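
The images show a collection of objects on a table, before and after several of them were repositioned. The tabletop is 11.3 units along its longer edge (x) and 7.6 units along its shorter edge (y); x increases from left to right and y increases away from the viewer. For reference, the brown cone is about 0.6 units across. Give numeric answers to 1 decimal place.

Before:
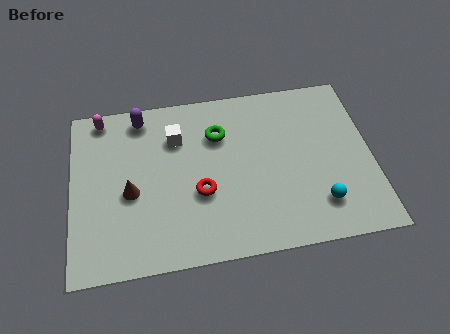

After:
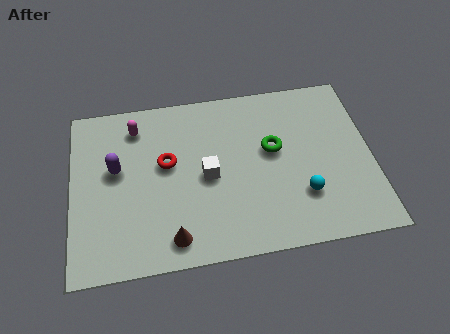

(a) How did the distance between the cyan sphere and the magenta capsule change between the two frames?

-2.2

They were about 9.5 units apart before and 7.3 after — 2.2 units closer together.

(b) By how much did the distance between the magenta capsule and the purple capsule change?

+0.5

The distance was about 1.5 in the first image and 2.0 in the second, so they moved 0.5 units further apart.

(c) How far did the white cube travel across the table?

2.2

From (4.0, 5.5) to (5.1, 3.6), the white cube covered √(1.1² + 1.9²) ≈ 2.2 units.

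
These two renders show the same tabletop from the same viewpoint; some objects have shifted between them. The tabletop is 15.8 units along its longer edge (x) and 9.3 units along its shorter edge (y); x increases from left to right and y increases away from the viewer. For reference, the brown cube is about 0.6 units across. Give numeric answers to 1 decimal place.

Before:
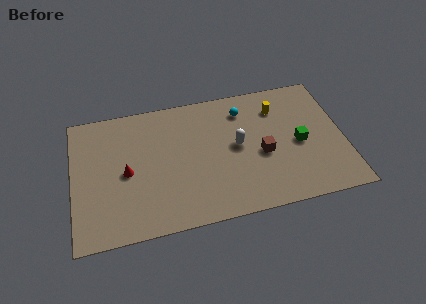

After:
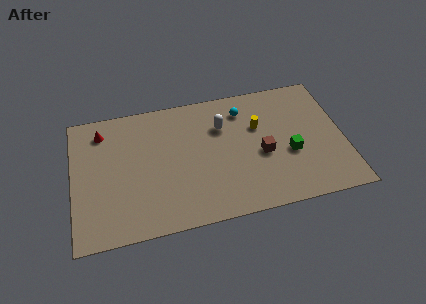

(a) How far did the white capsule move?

1.8

From (9.6, 4.9) to (8.8, 6.5), the white capsule covered √(0.8² + 1.6²) ≈ 1.8 units.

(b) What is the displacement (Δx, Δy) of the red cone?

(-1.3, 3.2)

From the two frames, the red cone sits at roughly (3.1, 4.4) before and (1.8, 7.6) after.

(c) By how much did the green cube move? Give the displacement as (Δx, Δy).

(-0.6, -0.6)

The green cube started near (13.2, 4.3) and ended near (12.6, 3.7).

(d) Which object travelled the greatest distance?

the red cone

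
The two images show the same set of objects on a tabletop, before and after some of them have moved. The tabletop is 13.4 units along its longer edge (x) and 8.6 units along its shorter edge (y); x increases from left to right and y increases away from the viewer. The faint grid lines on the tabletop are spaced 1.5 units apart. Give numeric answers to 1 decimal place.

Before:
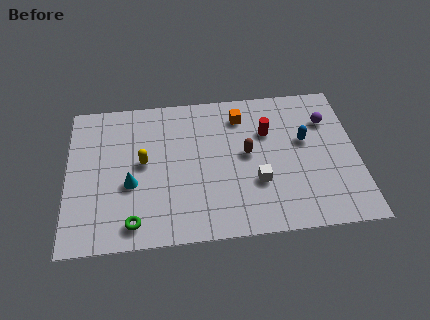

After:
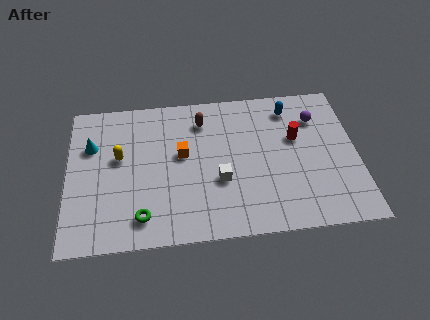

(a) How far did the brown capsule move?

3.0

From (8.3, 4.6) to (6.3, 6.8), the brown capsule covered √(2.0² + 2.2²) ≈ 3.0 units.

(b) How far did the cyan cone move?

3.0

The cyan cone was near (2.9, 3.4) before and (1.1, 5.8) after, so it travelled √(1.8² + 2.4²) ≈ 3.0 units.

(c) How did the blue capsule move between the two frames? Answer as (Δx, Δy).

(-0.6, 2.0)

The blue capsule was at about (11.0, 5.1) and moved to about (10.4, 7.1).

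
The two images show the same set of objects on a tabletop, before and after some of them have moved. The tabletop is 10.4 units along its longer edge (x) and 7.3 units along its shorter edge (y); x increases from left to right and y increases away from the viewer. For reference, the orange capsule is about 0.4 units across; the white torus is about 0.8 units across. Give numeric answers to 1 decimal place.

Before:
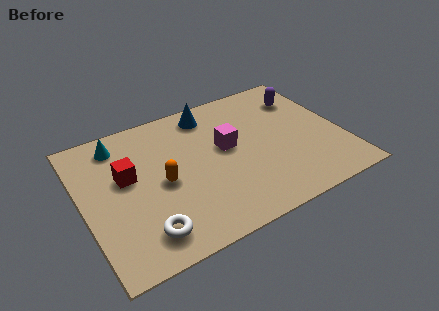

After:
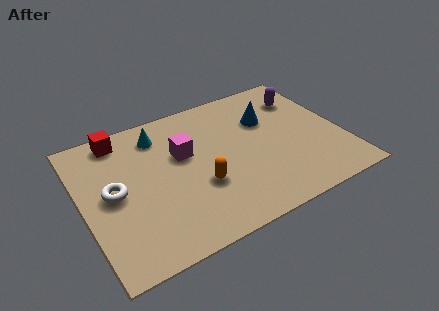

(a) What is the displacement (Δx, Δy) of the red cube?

(0.0, 2.1)

From the two frames, the red cube sits at roughly (1.8, 4.3) before and (1.8, 6.4) after.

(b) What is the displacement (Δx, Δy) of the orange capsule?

(1.4, -0.8)

The orange capsule started near (3.1, 3.4) and ended near (4.5, 2.6).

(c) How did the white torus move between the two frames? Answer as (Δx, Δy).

(-0.9, 2.4)

The white torus started near (2.1, 1.3) and ended near (1.2, 3.7).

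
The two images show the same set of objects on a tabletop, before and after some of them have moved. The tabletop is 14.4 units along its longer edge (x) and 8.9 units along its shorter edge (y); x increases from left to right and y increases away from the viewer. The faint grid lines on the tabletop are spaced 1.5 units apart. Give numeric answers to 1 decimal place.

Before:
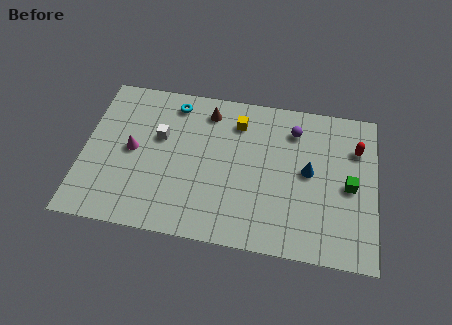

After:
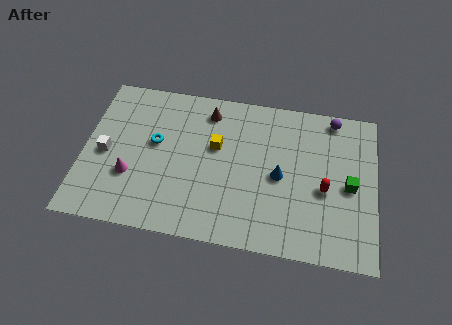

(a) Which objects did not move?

the green cube and the brown cone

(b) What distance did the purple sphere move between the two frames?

2.1

The purple sphere moved from about (10.3, 7.0) to (12.2, 8.0), a distance of √(1.9² + 1.0²) ≈ 2.1.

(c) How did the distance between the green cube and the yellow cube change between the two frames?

+0.4

Before: roughly 6.3 units apart; after: 6.7. That's 0.4 units further apart.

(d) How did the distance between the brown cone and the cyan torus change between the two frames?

+1.7

The distance was about 1.7 in the first image and 3.4 in the second, so they moved 1.7 units further apart.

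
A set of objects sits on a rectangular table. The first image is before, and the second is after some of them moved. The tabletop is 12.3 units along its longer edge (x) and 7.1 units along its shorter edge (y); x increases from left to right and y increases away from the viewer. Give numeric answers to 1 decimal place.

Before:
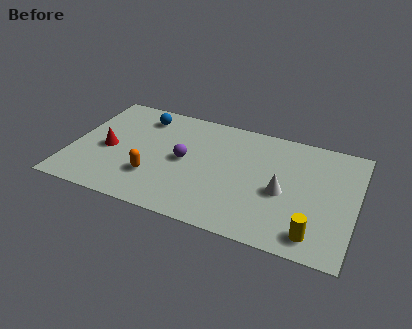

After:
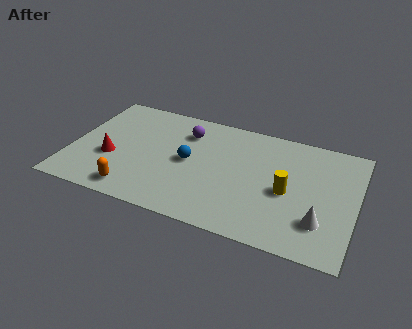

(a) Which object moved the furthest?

the blue sphere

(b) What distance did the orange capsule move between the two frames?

1.3

The orange capsule moved from about (3.7, 2.1) to (3.0, 1.0), a distance of √(0.7² + 1.1²) ≈ 1.3.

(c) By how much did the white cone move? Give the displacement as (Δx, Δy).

(1.7, -1.2)

The white cone started near (9.2, 3.1) and ended near (10.9, 1.9).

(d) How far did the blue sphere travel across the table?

3.2

From (2.8, 5.8) to (5.1, 3.6), the blue sphere covered √(2.3² + 2.2²) ≈ 3.2 units.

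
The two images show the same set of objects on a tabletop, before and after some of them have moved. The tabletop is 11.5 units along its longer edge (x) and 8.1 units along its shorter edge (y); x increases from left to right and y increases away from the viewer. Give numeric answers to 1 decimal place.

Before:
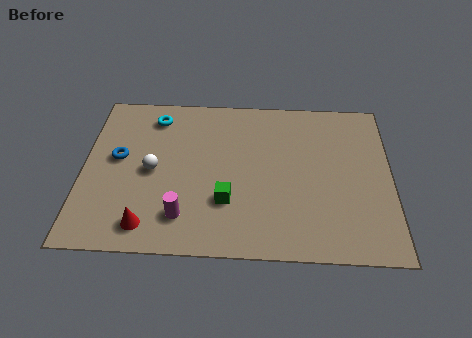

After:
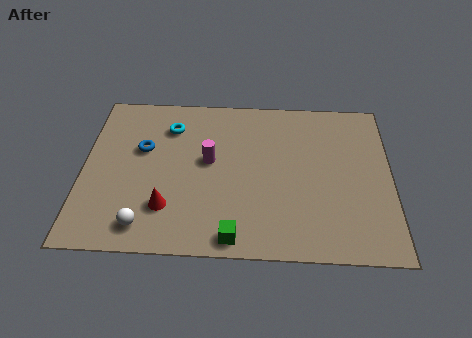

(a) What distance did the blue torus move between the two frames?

1.0

The blue torus was near (1.3, 4.5) before and (2.2, 5.0) after, so it travelled √(0.9² + 0.5²) ≈ 1.0 units.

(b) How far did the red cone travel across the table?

1.1

The red cone moved from about (2.5, 1.2) to (3.2, 2.1), a distance of √(0.7² + 0.9²) ≈ 1.1.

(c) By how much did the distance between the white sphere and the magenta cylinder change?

+1.5

They were about 2.5 units apart before and 4.0 after — 1.5 units further apart.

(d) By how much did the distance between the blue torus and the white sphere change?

+2.4

They were about 1.4 units apart before and 3.8 after — 2.4 units further apart.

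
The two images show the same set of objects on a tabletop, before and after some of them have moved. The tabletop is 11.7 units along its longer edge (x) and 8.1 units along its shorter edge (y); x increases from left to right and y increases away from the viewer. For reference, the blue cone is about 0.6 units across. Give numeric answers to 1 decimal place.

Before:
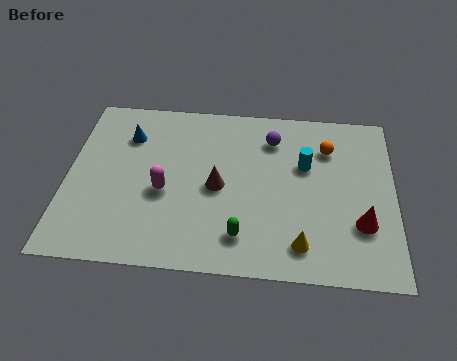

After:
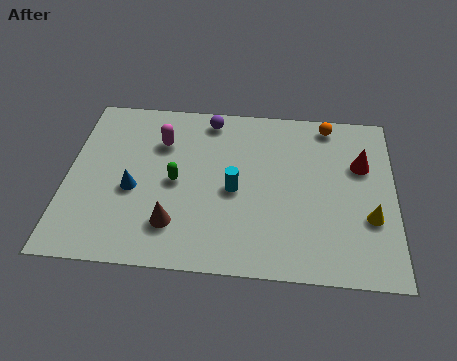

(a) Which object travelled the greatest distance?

the green capsule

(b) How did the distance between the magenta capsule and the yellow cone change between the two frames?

+2.8

They were about 5.3 units apart before and 8.1 after — 2.8 units further apart.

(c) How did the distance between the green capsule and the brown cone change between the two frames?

-0.4

Before: roughly 2.4 units apart; after: 2.0. That's 0.4 units closer together.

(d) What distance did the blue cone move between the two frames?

2.6

The blue cone moved from about (2.1, 6.0) to (2.4, 3.4), a distance of √(0.3² + 2.6²) ≈ 2.6.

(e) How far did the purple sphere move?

2.4

The purple sphere was near (7.3, 6.3) before and (5.0, 7.1) after, so it travelled √(2.3² + 0.8²) ≈ 2.4 units.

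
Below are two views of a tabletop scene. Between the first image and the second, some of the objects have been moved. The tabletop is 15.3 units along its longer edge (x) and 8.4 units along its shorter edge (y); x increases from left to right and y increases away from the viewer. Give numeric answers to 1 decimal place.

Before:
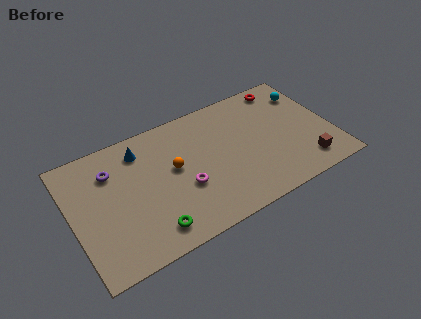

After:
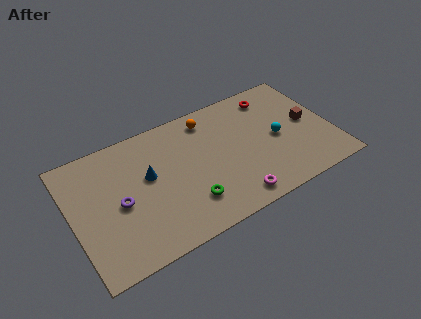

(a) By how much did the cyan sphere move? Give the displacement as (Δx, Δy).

(-2.2, -2.4)

The cyan sphere was at about (14.3, 6.4) and moved to about (12.1, 4.0).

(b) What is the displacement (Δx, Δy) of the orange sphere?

(2.4, 2.4)

The orange sphere started near (6.0, 4.7) and ended near (8.4, 7.1).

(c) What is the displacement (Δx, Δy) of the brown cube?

(0.6, 2.8)

The brown cube was at about (13.4, 1.5) and moved to about (14.0, 4.3).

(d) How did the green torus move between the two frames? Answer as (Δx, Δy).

(2.3, 0.7)

The green torus was at about (4.2, 1.4) and moved to about (6.5, 2.1).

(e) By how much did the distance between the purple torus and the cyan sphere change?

-2.4

They were about 11.8 units apart before and 9.4 after — 2.4 units closer together.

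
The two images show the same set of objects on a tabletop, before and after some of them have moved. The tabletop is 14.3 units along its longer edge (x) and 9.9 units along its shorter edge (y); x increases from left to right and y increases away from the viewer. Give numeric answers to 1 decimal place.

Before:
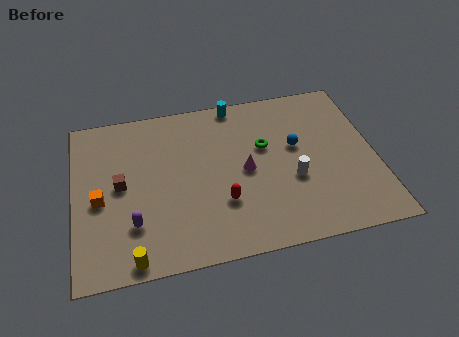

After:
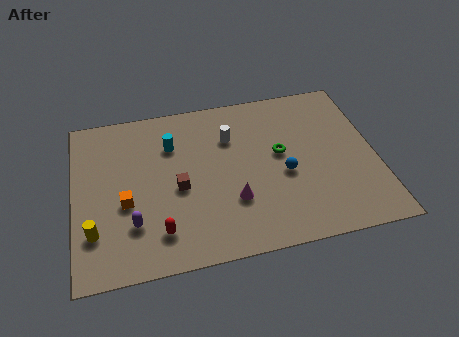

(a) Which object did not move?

the purple capsule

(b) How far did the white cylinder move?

4.3

From (10.3, 3.8) to (7.5, 7.0), the white cylinder covered √(2.8² + 3.2²) ≈ 4.3 units.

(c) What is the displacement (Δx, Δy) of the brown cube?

(2.7, -0.7)

The brown cube was at about (2.2, 5.1) and moved to about (4.9, 4.4).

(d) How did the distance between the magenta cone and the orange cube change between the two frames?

-1.8

Before: roughly 6.9 units apart; after: 5.1. That's 1.8 units closer together.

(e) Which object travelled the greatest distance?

the white cylinder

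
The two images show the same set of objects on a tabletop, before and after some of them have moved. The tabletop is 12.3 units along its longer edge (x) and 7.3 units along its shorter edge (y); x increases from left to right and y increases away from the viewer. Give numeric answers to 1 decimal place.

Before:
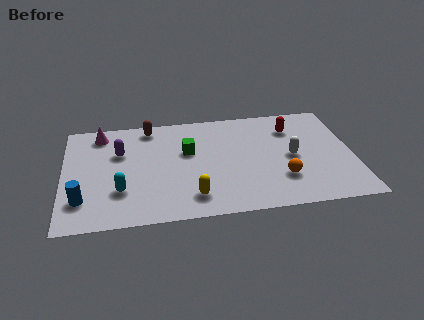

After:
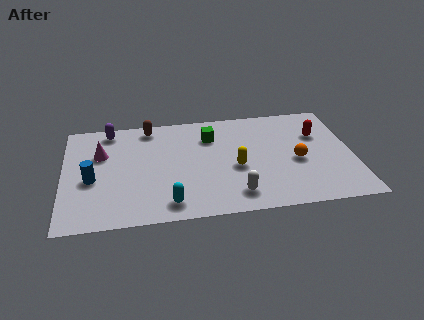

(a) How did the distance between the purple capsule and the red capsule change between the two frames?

+1.6

Before: roughly 7.4 units apart; after: 9.0. That's 1.6 units further apart.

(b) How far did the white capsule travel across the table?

3.3

From (9.7, 3.5) to (7.2, 1.3), the white capsule covered √(2.5² + 2.2²) ≈ 3.3 units.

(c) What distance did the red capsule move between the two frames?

1.3

The red capsule moved from about (9.8, 5.5) to (10.9, 4.9), a distance of √(1.1² + 0.6²) ≈ 1.3.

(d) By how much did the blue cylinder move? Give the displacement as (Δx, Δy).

(0.4, 1.3)

The blue cylinder was at about (0.8, 1.8) and moved to about (1.2, 3.1).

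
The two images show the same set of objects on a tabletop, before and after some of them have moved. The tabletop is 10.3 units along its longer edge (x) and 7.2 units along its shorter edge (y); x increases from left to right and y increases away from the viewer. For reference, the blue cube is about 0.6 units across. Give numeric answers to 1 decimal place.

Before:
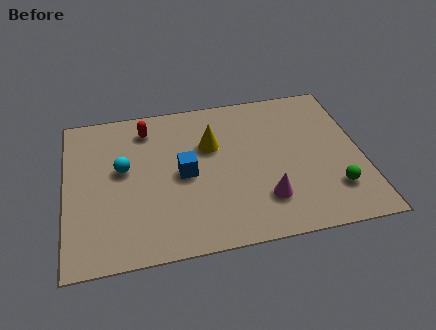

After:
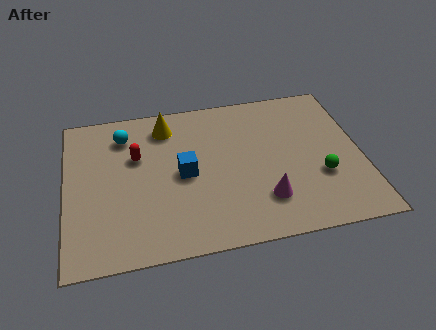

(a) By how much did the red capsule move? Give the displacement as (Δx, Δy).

(-0.4, -1.3)

The red capsule was at about (2.9, 5.9) and moved to about (2.5, 4.6).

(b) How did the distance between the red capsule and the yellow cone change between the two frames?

-0.8

They were about 2.5 units apart before and 1.7 after — 0.8 units closer together.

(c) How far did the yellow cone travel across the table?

1.9

From (5.1, 4.7) to (3.6, 5.9), the yellow cone covered √(1.5² + 1.2²) ≈ 1.9 units.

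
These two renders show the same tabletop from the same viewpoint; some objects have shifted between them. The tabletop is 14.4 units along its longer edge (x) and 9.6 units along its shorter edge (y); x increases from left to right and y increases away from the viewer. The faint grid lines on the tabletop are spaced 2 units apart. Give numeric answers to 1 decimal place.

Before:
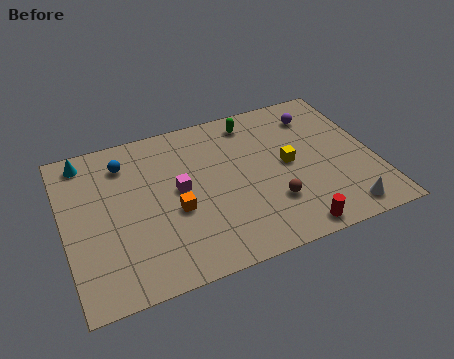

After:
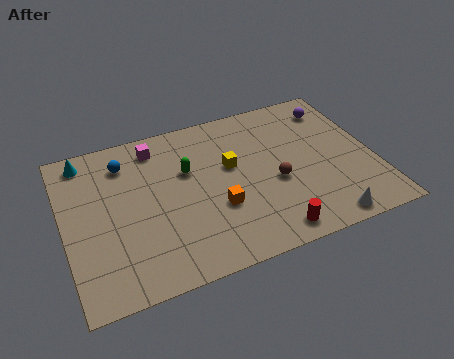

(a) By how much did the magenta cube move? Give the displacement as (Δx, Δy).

(-0.8, 3.0)

From the two frames, the magenta cube sits at roughly (5.3, 5.1) before and (4.5, 8.1) after.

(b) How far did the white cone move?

0.9

The white cone was near (12.5, 1.2) before and (11.6, 0.9) after, so it travelled √(0.9² + 0.3²) ≈ 0.9 units.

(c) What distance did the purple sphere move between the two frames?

0.9

The purple sphere was near (12.1, 7.6) before and (13.0, 7.8) after, so it travelled √(0.9² + 0.2²) ≈ 0.9 units.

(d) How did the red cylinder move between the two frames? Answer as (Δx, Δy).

(-1.0, 0.2)

From the two frames, the red cylinder sits at roughly (10.1, 0.9) before and (9.1, 1.1) after.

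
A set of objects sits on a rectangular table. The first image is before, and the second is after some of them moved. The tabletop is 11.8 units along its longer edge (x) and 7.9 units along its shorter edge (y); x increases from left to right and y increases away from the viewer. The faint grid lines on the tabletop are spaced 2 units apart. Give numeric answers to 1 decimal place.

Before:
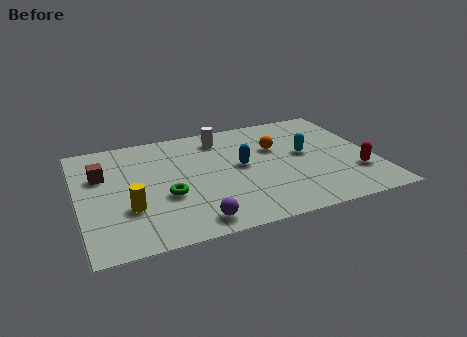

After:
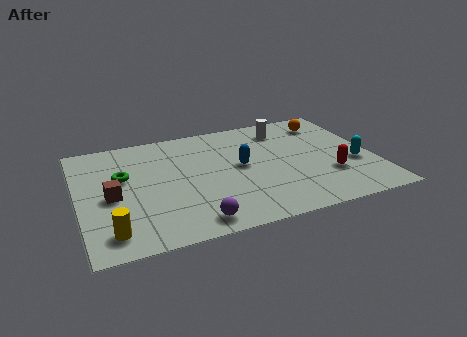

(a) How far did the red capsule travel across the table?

1.0

The red capsule was near (10.9, 2.3) before and (9.9, 2.5) after, so it travelled √(1.0² + 0.2²) ≈ 1.0 units.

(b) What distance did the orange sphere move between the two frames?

2.6

The orange sphere moved from about (8.0, 5.1) to (10.3, 6.4), a distance of √(2.3² + 1.3²) ≈ 2.6.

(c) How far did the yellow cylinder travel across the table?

1.5

The yellow cylinder was near (1.9, 2.6) before and (1.1, 1.3) after, so it travelled √(0.8² + 1.3²) ≈ 1.5 units.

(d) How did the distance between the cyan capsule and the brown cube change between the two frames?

+1.6

They were about 8.1 units apart before and 9.7 after — 1.6 units further apart.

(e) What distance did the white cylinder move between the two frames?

2.6

The white cylinder was near (5.9, 6.5) before and (8.5, 6.4) after, so it travelled √(2.6² + 0.1²) ≈ 2.6 units.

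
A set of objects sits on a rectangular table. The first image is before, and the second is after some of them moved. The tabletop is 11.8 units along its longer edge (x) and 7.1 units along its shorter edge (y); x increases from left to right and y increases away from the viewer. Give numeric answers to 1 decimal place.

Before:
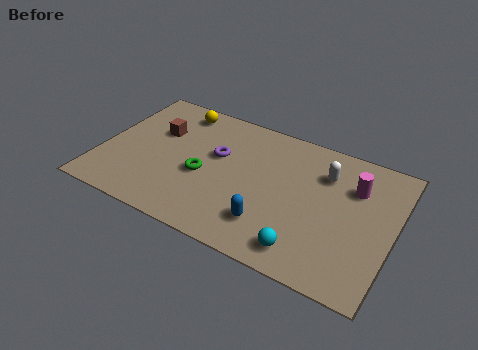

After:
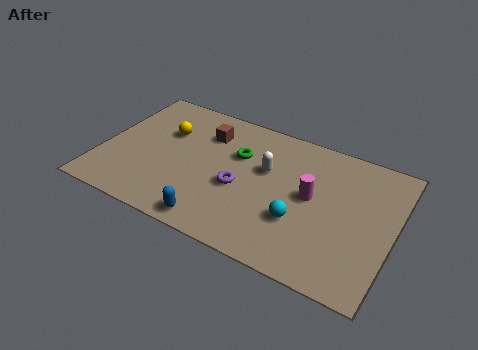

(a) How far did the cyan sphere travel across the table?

1.4

The cyan sphere was near (8.6, 1.1) before and (8.2, 2.4) after, so it travelled √(0.4² + 1.3²) ≈ 1.4 units.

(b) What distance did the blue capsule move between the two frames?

2.3

From (7.1, 1.7) to (5.0, 0.8), the blue capsule covered √(2.1² + 0.9²) ≈ 2.3 units.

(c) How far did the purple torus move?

1.7

The purple torus was near (4.6, 4.3) before and (5.7, 3.0) after, so it travelled √(1.1² + 1.3²) ≈ 1.7 units.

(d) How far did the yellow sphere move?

1.4

The yellow sphere was near (2.7, 6.1) before and (2.4, 4.7) after, so it travelled √(0.3² + 1.4²) ≈ 1.4 units.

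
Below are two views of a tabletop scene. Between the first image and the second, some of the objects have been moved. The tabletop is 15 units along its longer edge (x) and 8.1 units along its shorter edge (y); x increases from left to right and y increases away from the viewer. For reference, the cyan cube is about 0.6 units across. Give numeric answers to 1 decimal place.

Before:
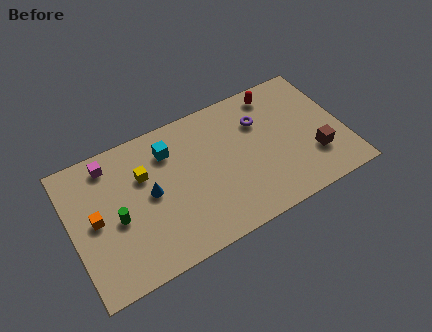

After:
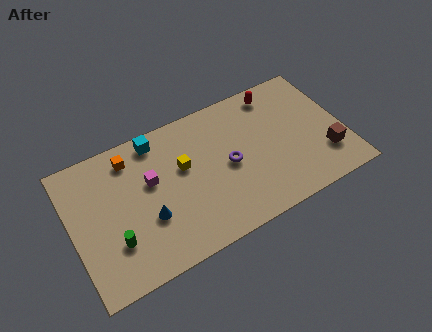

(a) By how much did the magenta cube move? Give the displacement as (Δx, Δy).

(2.0, -2.0)

From the two frames, the magenta cube sits at roughly (2.4, 6.9) before and (4.4, 4.9) after.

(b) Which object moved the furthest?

the orange cube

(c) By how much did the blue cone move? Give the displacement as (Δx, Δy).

(-0.3, -1.3)

The blue cone was at about (4.3, 4.2) and moved to about (4.0, 2.9).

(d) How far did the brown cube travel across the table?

0.6

The brown cube moved from about (13.2, 2.4) to (13.8, 2.2), a distance of √(0.6² + 0.2²) ≈ 0.6.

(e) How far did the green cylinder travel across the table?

1.2

The green cylinder moved from about (2.4, 3.6) to (2.1, 2.4), a distance of √(0.3² + 1.2²) ≈ 1.2.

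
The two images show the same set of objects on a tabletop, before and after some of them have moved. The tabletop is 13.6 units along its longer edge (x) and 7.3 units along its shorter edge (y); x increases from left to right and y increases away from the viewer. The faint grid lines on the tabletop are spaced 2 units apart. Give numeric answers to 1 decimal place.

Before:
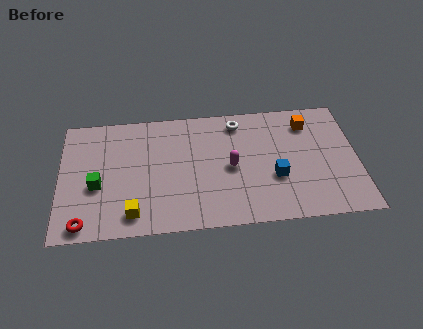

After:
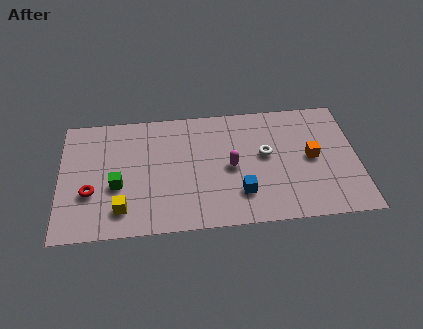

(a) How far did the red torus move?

1.8

The red torus was near (1.1, 0.8) before and (1.4, 2.6) after, so it travelled √(0.3² + 1.8²) ≈ 1.8 units.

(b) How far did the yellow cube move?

0.6

From (3.3, 1.2) to (2.8, 1.5), the yellow cube covered √(0.5² + 0.3²) ≈ 0.6 units.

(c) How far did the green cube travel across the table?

0.9

From (1.7, 3.0) to (2.6, 2.9), the green cube covered √(0.9² + 0.1²) ≈ 0.9 units.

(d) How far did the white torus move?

2.4

The white torus moved from about (8.2, 6.2) to (9.4, 4.1), a distance of √(1.2² + 2.1²) ≈ 2.4.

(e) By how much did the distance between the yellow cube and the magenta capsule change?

+0.3

They were about 5.1 units apart before and 5.4 after — 0.3 units further apart.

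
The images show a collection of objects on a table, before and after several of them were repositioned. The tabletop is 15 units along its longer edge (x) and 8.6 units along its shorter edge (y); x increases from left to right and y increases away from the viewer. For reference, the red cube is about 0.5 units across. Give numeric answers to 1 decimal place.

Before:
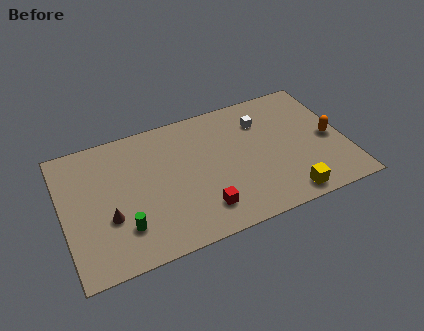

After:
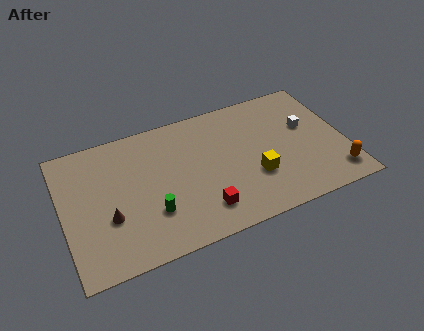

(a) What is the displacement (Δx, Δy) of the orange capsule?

(0.0, -2.5)

From the two frames, the orange capsule sits at roughly (14.2, 4.0) before and (14.2, 1.5) after.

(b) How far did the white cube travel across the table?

2.6

The white cube moved from about (10.8, 6.4) to (13.1, 5.2), a distance of √(2.3² + 1.2²) ≈ 2.6.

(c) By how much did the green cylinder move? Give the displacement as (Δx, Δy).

(1.5, 0.4)

From the two frames, the green cylinder sits at roughly (3.0, 2.2) before and (4.5, 2.6) after.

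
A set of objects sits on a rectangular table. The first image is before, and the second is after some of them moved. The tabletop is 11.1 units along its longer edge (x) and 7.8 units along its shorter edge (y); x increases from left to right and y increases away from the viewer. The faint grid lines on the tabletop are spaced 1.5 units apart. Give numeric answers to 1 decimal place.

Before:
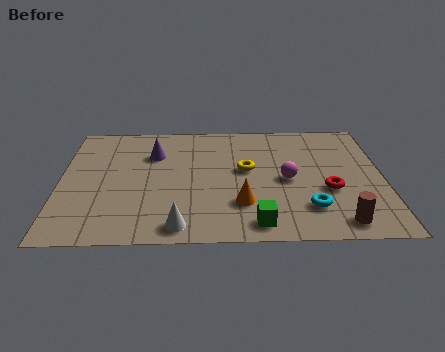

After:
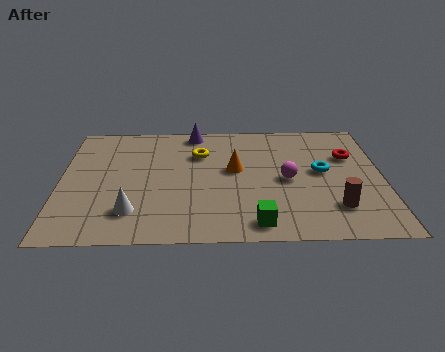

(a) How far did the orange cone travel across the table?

2.2

The orange cone was near (6.2, 2.2) before and (6.0, 4.4) after, so it travelled √(0.2² + 2.2²) ≈ 2.2 units.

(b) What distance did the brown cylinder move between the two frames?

0.9

The brown cylinder was near (9.5, 1.0) before and (9.4, 1.9) after, so it travelled √(0.1² + 0.9²) ≈ 0.9 units.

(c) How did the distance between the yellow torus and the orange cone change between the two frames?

-0.6

The distance was about 2.2 in the first image and 1.6 in the second, so they moved 0.6 units closer together.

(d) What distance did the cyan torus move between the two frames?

2.4

From (8.5, 1.9) to (9.0, 4.2), the cyan torus covered √(0.5² + 2.3²) ≈ 2.4 units.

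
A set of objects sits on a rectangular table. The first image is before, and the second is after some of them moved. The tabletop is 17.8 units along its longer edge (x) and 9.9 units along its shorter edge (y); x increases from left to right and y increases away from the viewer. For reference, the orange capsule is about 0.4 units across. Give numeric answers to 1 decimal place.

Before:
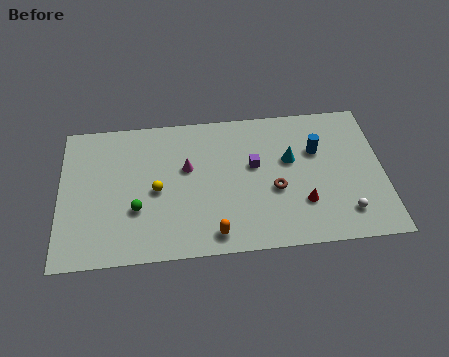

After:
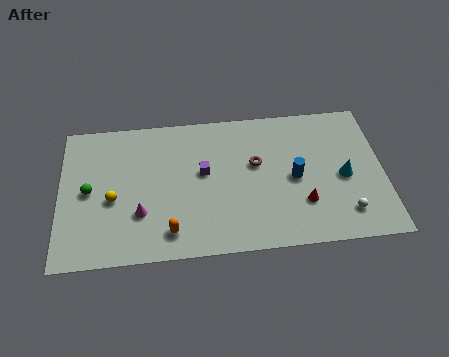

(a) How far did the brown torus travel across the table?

2.1

The brown torus moved from about (11.8, 4.0) to (10.8, 5.9), a distance of √(1.0² + 1.9²) ≈ 2.1.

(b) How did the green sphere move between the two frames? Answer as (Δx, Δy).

(-2.6, 1.5)

From the two frames, the green sphere sits at roughly (4.2, 3.4) before and (1.6, 4.9) after.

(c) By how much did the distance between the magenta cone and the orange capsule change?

-2.8

The distance was about 4.9 in the first image and 2.1 in the second, so they moved 2.8 units closer together.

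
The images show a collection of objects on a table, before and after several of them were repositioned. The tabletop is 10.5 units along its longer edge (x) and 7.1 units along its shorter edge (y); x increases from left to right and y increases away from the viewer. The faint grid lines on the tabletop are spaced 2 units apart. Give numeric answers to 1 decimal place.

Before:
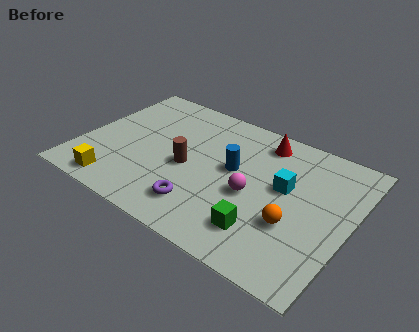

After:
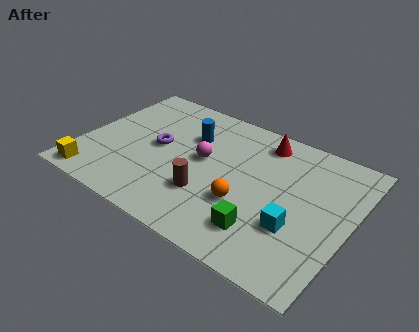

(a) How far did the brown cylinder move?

1.4

The brown cylinder moved from about (4.2, 3.2) to (5.2, 2.2), a distance of √(1.0² + 1.0²) ≈ 1.4.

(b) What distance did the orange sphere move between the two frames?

1.9

From (8.5, 2.5) to (6.6, 2.5), the orange sphere covered √(1.9² + 0.0²) ≈ 1.9 units.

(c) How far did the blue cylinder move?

2.1

From (5.9, 4.0) to (4.0, 4.9), the blue cylinder covered √(1.9² + 0.9²) ≈ 2.1 units.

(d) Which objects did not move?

the red cone and the green cube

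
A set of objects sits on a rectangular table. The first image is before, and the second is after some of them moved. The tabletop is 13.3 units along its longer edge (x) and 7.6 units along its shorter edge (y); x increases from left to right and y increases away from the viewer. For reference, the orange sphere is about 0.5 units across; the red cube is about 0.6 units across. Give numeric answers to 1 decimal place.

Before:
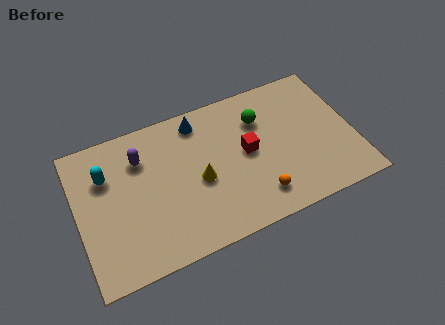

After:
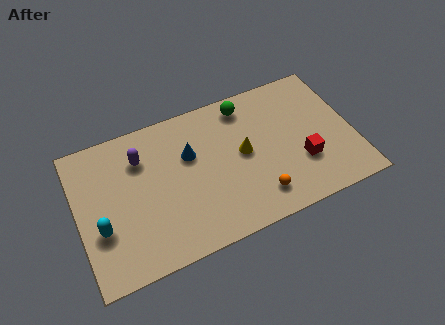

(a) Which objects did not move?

the orange sphere and the purple capsule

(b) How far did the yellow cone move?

2.3

From (5.8, 3.4) to (8.0, 4.0), the yellow cone covered √(2.2² + 0.6²) ≈ 2.3 units.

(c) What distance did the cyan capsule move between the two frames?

2.6

The cyan capsule moved from about (1.5, 5.3) to (1.0, 2.7), a distance of √(0.5² + 2.6²) ≈ 2.6.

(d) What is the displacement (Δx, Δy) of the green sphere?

(-0.6, 1.0)

From the two frames, the green sphere sits at roughly (9.0, 5.5) before and (8.4, 6.5) after.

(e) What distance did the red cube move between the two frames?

2.9

The red cube moved from about (8.2, 4.0) to (10.7, 2.5), a distance of √(2.5² + 1.5²) ≈ 2.9.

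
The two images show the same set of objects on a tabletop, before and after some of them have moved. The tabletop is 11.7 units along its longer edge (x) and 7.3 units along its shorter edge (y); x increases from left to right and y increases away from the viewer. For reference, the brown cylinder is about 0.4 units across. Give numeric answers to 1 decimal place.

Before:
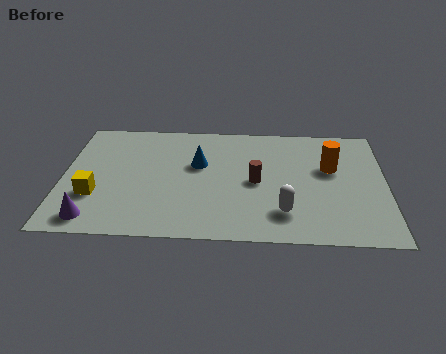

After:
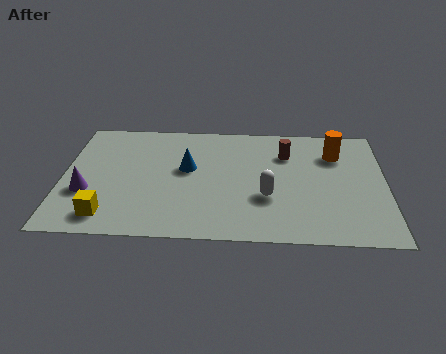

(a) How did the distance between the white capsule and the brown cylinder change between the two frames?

+0.7

The distance was about 2.1 in the first image and 2.8 in the second, so they moved 0.7 units further apart.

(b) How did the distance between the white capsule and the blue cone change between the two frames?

-0.9

They were about 4.2 units apart before and 3.3 after — 0.9 units closer together.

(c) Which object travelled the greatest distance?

the brown cylinder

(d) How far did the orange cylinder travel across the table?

0.9

The orange cylinder was near (9.7, 4.5) before and (9.9, 5.4) after, so it travelled √(0.2² + 0.9²) ≈ 0.9 units.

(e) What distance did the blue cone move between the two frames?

0.5

The blue cone moved from about (4.9, 4.5) to (4.5, 4.2), a distance of √(0.4² + 0.3²) ≈ 0.5.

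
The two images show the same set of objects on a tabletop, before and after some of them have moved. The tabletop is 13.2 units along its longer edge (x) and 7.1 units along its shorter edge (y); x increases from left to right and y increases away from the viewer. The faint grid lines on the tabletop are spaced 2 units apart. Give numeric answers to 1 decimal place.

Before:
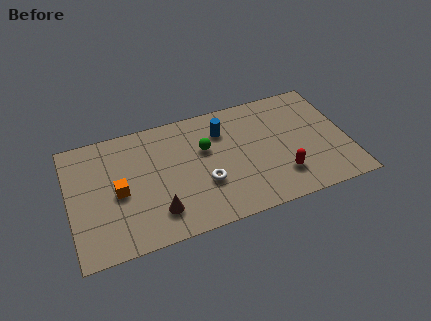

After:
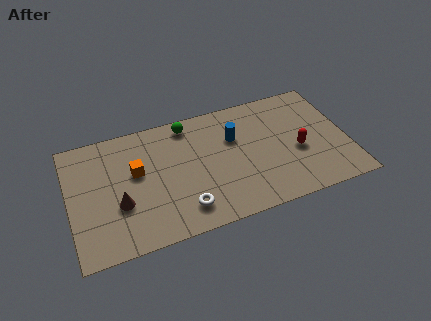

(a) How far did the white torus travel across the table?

1.6

The white torus was near (6.3, 2.5) before and (5.2, 1.4) after, so it travelled √(1.1² + 1.1²) ≈ 1.6 units.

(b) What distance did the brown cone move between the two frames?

2.0

From (4.0, 1.6) to (2.3, 2.6), the brown cone covered √(1.7² + 1.0²) ≈ 2.0 units.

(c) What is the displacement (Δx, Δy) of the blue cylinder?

(0.5, -0.6)

The blue cylinder started near (7.4, 5.3) and ended near (7.9, 4.7).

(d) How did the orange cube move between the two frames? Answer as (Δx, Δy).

(0.9, 0.9)

The orange cube started near (2.3, 3.3) and ended near (3.2, 4.2).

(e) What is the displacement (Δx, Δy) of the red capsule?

(0.9, 1.2)

The red capsule started near (9.9, 1.8) and ended near (10.8, 3.0).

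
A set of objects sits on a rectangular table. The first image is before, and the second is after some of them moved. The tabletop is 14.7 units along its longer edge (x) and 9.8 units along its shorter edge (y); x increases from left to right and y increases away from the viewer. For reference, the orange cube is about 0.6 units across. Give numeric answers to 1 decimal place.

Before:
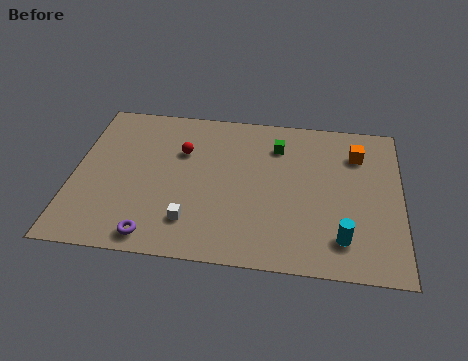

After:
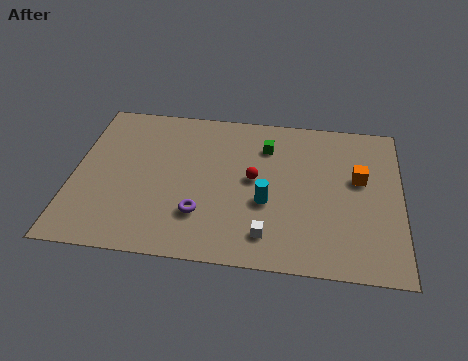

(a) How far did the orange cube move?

1.6

The orange cube was near (12.7, 7.4) before and (12.8, 5.8) after, so it travelled √(0.1² + 1.6²) ≈ 1.6 units.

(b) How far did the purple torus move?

2.6

The purple torus moved from about (3.8, 1.1) to (5.8, 2.7), a distance of √(2.0² + 1.6²) ≈ 2.6.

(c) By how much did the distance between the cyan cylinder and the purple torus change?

-5.2

Before: roughly 8.3 units apart; after: 3.1. That's 5.2 units closer together.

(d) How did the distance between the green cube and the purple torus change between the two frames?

-2.8

They were about 8.3 units apart before and 5.5 after — 2.8 units closer together.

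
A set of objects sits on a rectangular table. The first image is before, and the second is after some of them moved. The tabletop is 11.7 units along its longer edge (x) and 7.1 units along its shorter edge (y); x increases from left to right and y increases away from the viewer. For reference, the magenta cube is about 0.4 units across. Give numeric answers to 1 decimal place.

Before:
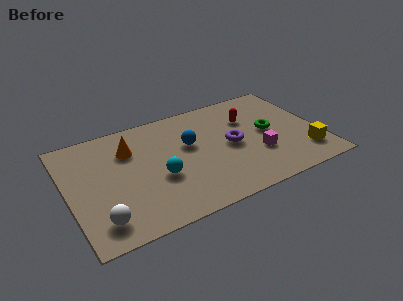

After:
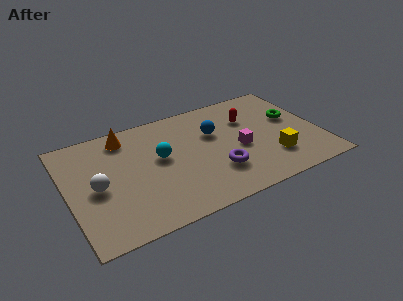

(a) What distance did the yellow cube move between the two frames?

1.5

The yellow cube was near (10.8, 1.6) before and (9.3, 1.9) after, so it travelled √(1.5² + 0.3²) ≈ 1.5 units.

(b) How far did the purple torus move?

1.7

The purple torus was near (7.6, 3.5) before and (6.7, 2.1) after, so it travelled √(0.9² + 1.4²) ≈ 1.7 units.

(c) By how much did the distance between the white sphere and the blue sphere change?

+0.3

They were about 5.4 units apart before and 5.7 after — 0.3 units further apart.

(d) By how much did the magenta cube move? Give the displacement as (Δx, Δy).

(-0.8, 0.7)

The magenta cube started near (8.7, 2.4) and ended near (7.9, 3.1).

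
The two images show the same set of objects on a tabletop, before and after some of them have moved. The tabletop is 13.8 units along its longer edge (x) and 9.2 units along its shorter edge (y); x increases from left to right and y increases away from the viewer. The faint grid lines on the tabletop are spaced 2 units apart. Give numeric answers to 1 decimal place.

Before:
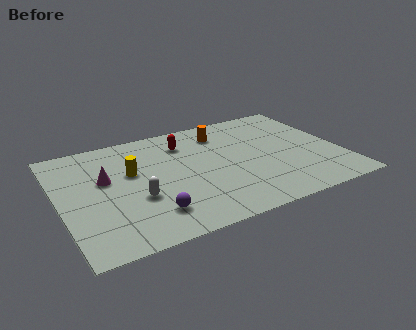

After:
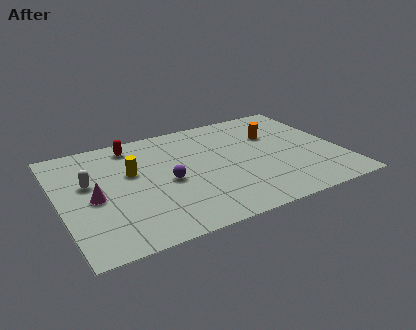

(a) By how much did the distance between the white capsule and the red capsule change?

-1.2

The distance was about 4.6 in the first image and 3.4 in the second, so they moved 1.2 units closer together.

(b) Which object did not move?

the yellow cylinder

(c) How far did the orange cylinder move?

2.7

From (8.3, 7.3) to (10.8, 6.2), the orange cylinder covered √(2.5² + 1.1²) ≈ 2.7 units.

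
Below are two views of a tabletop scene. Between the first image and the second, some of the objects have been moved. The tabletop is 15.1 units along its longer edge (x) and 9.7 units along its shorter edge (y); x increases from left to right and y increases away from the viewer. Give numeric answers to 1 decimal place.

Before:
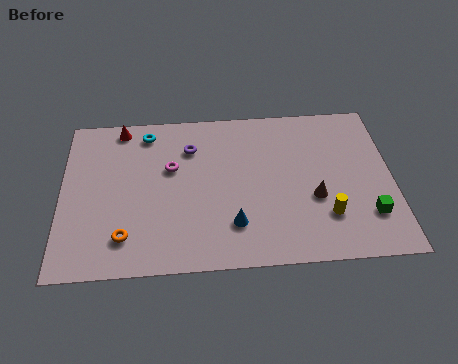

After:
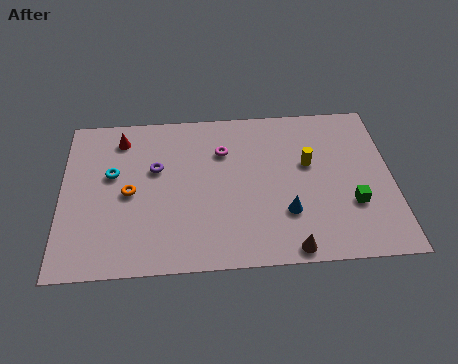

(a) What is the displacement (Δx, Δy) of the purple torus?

(-1.6, -1.2)

The purple torus started near (5.9, 7.2) and ended near (4.3, 6.0).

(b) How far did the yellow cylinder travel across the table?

3.3

From (12.0, 2.6) to (11.3, 5.8), the yellow cylinder covered √(0.7² + 3.2²) ≈ 3.3 units.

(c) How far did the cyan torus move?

3.0

The cyan torus was near (3.9, 8.3) before and (2.3, 5.8) after, so it travelled √(1.6² + 2.5²) ≈ 3.0 units.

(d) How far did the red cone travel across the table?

0.7

From (2.7, 8.7) to (2.7, 8.0), the red cone covered √(0.0² + 0.7²) ≈ 0.7 units.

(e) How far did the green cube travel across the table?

1.0

The green cube moved from about (13.9, 2.5) to (13.2, 3.2), a distance of √(0.7² + 0.7²) ≈ 1.0.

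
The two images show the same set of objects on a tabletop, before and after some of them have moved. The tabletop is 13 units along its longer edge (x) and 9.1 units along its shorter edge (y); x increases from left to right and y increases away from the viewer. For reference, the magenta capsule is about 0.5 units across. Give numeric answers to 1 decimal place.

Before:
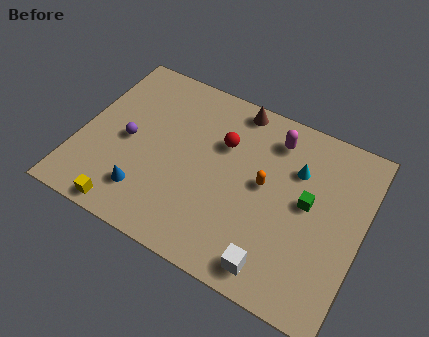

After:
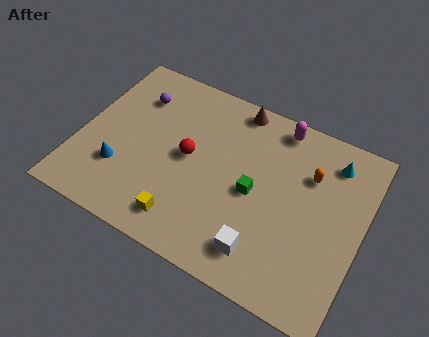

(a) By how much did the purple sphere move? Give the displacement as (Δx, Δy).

(0.0, 2.5)

The purple sphere was at about (2.2, 4.3) and moved to about (2.2, 6.8).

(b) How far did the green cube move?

2.5

From (10.5, 4.9) to (8.1, 4.3), the green cube covered √(2.4² + 0.6²) ≈ 2.5 units.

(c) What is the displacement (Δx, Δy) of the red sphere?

(-1.4, -1.4)

The red sphere was at about (6.4, 6.1) and moved to about (5.0, 4.7).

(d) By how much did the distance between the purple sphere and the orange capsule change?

+1.9

The distance was about 6.3 in the first image and 8.2 in the second, so they moved 1.9 units further apart.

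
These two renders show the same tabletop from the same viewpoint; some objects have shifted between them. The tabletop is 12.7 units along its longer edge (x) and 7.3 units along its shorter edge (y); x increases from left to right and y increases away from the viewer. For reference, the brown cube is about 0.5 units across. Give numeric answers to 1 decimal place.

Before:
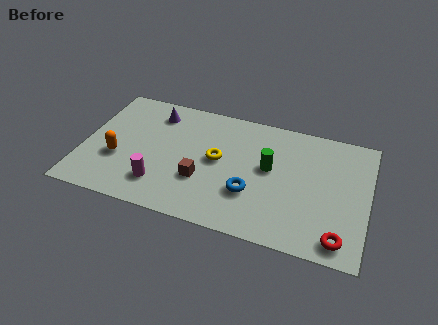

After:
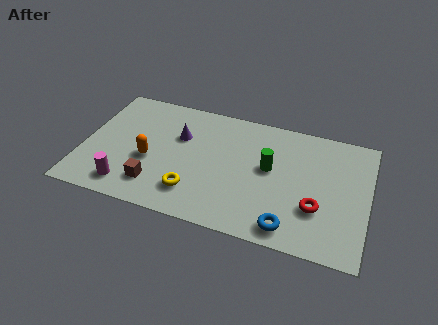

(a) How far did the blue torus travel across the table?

2.3

The blue torus moved from about (7.6, 2.4) to (9.4, 1.0), a distance of √(1.8² + 1.4²) ≈ 2.3.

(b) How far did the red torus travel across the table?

1.8

From (11.6, 1.0) to (10.5, 2.4), the red torus covered √(1.1² + 1.4²) ≈ 1.8 units.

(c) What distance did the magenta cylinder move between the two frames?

1.5

The magenta cylinder was near (3.6, 1.7) before and (2.2, 1.2) after, so it travelled √(1.4² + 0.5²) ≈ 1.5 units.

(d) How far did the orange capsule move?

1.4

The orange capsule moved from about (1.6, 2.7) to (3.0, 3.0), a distance of √(1.4² + 0.3²) ≈ 1.4.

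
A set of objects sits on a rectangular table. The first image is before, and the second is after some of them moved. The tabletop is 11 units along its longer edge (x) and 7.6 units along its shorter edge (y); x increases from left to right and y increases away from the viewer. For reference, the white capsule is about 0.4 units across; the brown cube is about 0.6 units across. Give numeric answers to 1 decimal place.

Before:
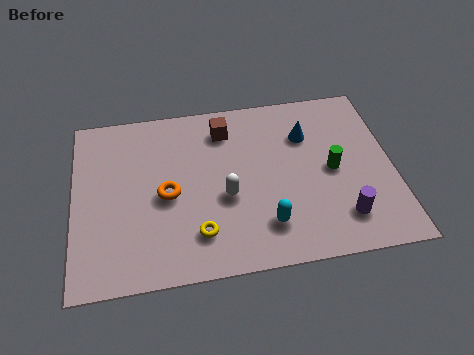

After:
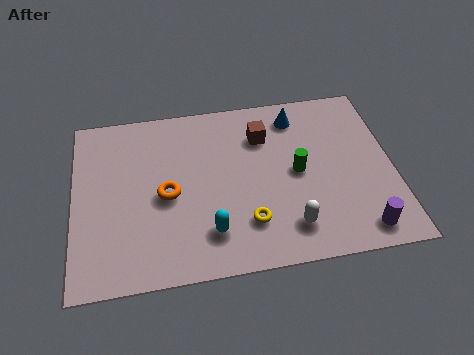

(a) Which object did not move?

the orange torus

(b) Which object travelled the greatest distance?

the white capsule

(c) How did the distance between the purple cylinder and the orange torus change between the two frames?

+0.8

Before: roughly 6.2 units apart; after: 7.0. That's 0.8 units further apart.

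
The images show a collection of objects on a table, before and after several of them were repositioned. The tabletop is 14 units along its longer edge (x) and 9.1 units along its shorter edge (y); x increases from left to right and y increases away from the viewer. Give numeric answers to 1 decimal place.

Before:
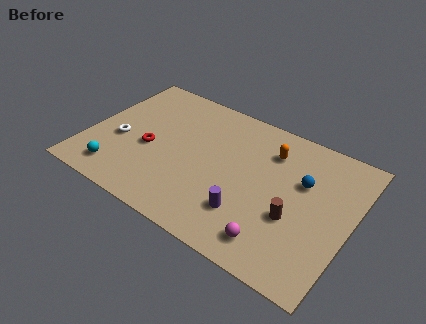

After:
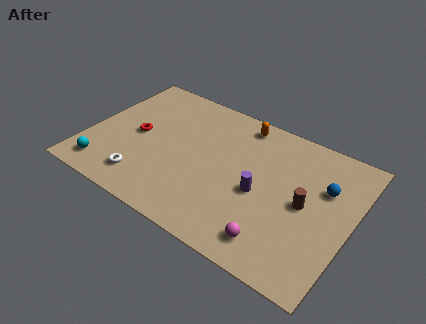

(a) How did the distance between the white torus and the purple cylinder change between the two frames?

-1.0

The distance was about 7.3 in the first image and 6.3 in the second, so they moved 1.0 units closer together.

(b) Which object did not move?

the magenta sphere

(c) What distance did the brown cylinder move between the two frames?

1.2

From (11.2, 3.4) to (11.6, 4.5), the brown cylinder covered √(0.4² + 1.1²) ≈ 1.2 units.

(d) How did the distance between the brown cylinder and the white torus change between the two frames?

-0.8

Before: roughly 9.5 units apart; after: 8.7. That's 0.8 units closer together.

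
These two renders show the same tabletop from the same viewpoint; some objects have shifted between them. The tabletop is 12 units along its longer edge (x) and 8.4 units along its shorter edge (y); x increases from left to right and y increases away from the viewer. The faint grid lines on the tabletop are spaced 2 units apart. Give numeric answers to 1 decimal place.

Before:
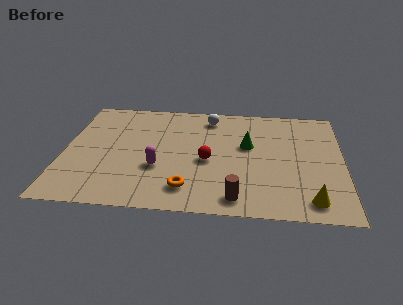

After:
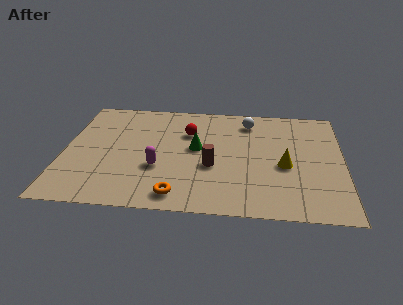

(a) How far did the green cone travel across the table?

2.2

The green cone moved from about (7.9, 5.0) to (5.7, 4.6), a distance of √(2.2² + 0.4²) ≈ 2.2.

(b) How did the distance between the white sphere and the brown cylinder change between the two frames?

-2.2

Before: roughly 6.1 units apart; after: 3.9. That's 2.2 units closer together.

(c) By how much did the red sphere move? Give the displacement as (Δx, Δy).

(-0.9, 2.1)

The red sphere started near (6.2, 3.7) and ended near (5.3, 5.8).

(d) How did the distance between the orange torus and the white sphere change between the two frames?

+0.9

Before: roughly 5.6 units apart; after: 6.5. That's 0.9 units further apart.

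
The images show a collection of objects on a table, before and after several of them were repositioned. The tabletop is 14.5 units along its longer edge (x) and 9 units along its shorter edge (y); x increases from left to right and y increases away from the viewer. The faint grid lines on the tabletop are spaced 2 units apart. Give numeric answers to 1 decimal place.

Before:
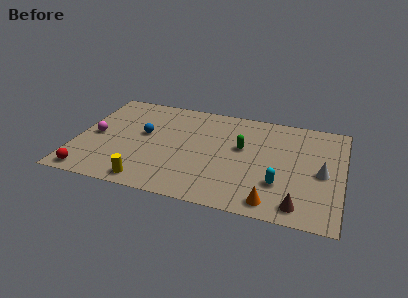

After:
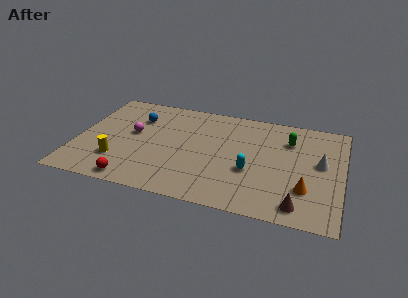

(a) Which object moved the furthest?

the green capsule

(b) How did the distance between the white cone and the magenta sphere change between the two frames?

-2.1

Before: roughly 12.4 units apart; after: 10.3. That's 2.1 units closer together.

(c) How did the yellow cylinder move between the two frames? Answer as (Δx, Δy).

(-1.8, 1.4)

The yellow cylinder started near (4.2, 1.0) and ended near (2.4, 2.4).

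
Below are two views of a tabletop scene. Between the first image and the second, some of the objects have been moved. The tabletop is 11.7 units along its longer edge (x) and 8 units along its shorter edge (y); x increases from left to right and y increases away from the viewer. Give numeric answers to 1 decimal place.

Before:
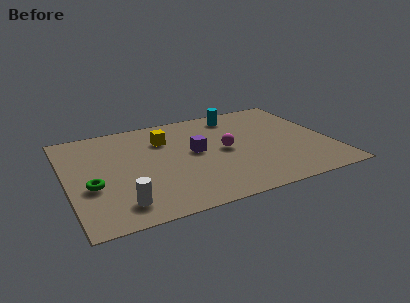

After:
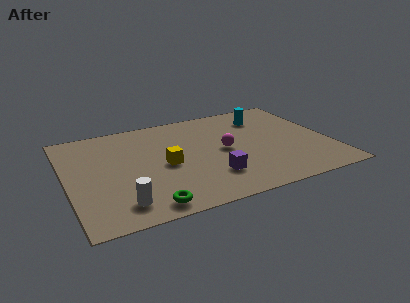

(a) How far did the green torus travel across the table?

3.1

The green torus was near (1.0, 3.1) before and (3.2, 0.9) after, so it travelled √(2.2² + 2.2²) ≈ 3.1 units.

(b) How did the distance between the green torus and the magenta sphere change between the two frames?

-1.2

The distance was about 6.1 in the first image and 4.9 in the second, so they moved 1.2 units closer together.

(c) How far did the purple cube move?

2.3

The purple cube was near (5.7, 4.3) before and (6.2, 2.1) after, so it travelled √(0.5² + 2.2²) ≈ 2.3 units.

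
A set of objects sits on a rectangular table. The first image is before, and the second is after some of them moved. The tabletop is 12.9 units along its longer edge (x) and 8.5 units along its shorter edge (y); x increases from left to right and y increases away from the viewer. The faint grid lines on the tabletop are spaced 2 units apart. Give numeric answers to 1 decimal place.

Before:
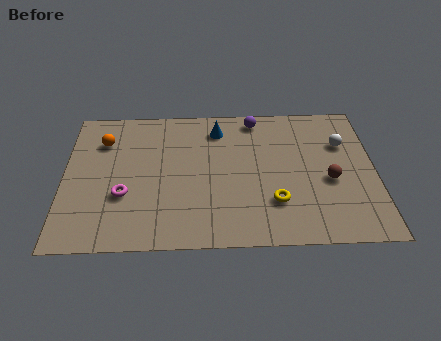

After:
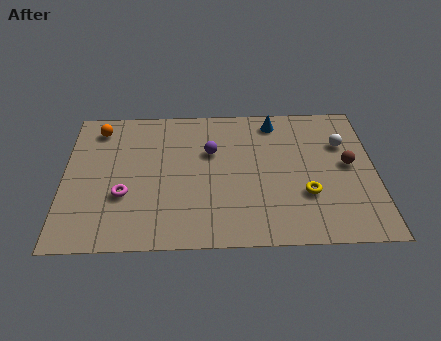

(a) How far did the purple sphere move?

2.8

The purple sphere moved from about (8.0, 7.5) to (6.1, 5.5), a distance of √(1.9² + 2.0²) ≈ 2.8.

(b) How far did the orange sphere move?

0.8

From (1.6, 6.3) to (1.4, 7.1), the orange sphere covered √(0.2² + 0.8²) ≈ 0.8 units.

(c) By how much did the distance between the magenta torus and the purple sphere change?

-2.7

Before: roughly 7.1 units apart; after: 4.4. That's 2.7 units closer together.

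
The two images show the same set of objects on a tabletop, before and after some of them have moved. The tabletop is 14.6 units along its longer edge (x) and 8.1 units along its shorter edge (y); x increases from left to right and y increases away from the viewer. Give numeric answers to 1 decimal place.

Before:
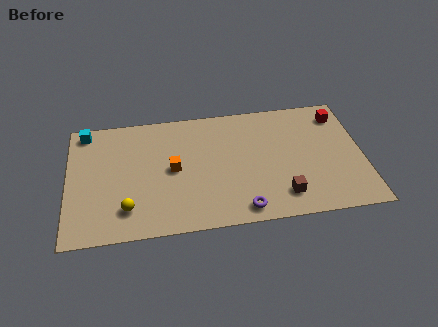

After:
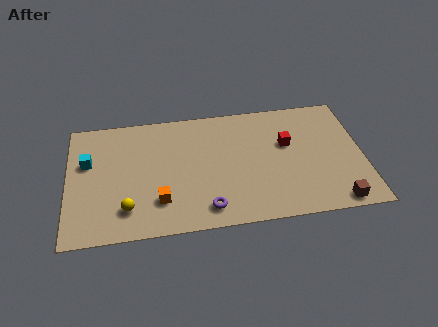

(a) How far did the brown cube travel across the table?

2.7

From (10.5, 1.6) to (13.1, 0.8), the brown cube covered √(2.6² + 0.8²) ≈ 2.7 units.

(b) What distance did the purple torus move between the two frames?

1.7

The purple torus moved from about (8.5, 1.0) to (6.8, 1.3), a distance of √(1.7² + 0.3²) ≈ 1.7.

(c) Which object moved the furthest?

the red cube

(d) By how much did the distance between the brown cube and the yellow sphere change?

+2.6

They were about 7.6 units apart before and 10.2 after — 2.6 units further apart.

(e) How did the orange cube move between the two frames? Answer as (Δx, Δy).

(-0.7, -2.0)

The orange cube started near (5.2, 4.1) and ended near (4.5, 2.1).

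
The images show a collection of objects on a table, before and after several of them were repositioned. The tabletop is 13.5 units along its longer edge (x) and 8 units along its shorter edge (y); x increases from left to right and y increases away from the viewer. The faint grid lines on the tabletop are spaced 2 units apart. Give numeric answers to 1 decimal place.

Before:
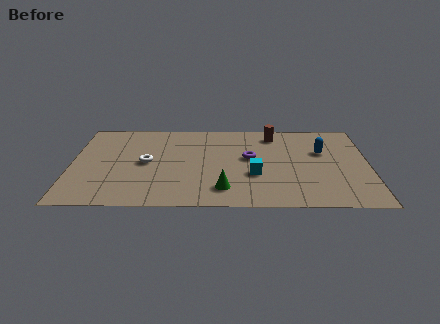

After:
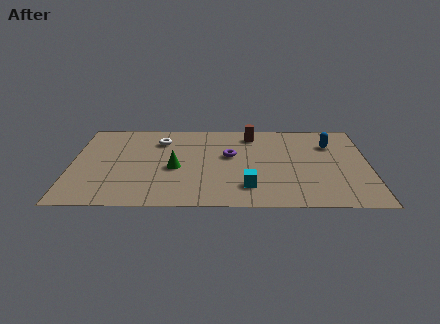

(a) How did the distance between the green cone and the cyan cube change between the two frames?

+1.8

The distance was about 1.9 in the first image and 3.7 in the second, so they moved 1.8 units further apart.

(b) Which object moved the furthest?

the green cone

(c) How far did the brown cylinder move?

1.0

From (9.2, 6.7) to (8.2, 6.7), the brown cylinder covered √(1.0² + 0.0²) ≈ 1.0 units.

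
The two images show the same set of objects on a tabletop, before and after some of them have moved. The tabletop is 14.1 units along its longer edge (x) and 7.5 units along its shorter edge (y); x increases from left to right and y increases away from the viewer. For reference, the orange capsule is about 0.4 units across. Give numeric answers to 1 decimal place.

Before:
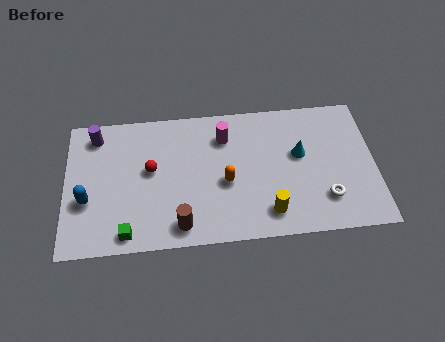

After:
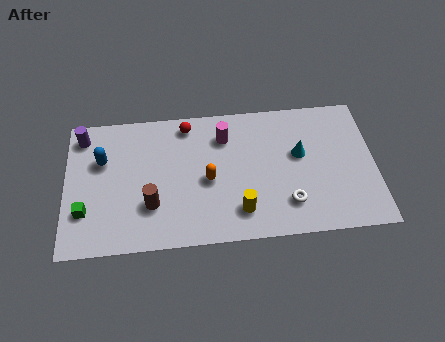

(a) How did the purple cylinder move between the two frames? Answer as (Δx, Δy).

(-0.6, 0.0)

From the two frames, the purple cylinder sits at roughly (1.4, 6.3) before and (0.8, 6.3) after.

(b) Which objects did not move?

the cyan cone and the magenta cylinder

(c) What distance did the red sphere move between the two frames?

2.9

The red sphere moved from about (3.9, 4.2) to (5.6, 6.5), a distance of √(1.7² + 2.3²) ≈ 2.9.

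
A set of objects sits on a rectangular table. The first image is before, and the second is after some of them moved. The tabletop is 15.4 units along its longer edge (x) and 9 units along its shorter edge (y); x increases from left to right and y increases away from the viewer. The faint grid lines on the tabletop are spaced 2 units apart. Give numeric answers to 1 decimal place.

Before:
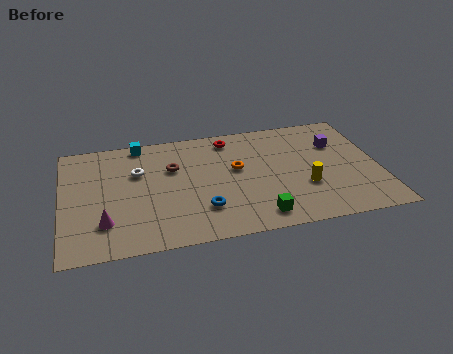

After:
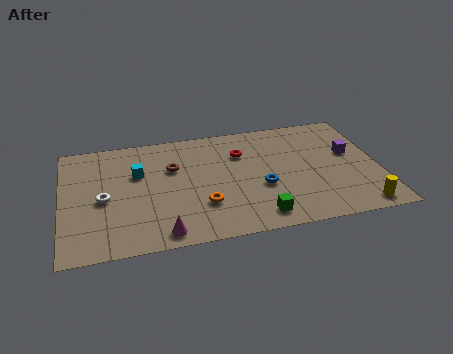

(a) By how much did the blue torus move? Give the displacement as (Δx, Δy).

(2.9, 1.1)

From the two frames, the blue torus sits at roughly (6.7, 2.4) before and (9.6, 3.5) after.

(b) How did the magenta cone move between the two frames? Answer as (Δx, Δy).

(2.7, -1.3)

The magenta cone started near (2.0, 2.3) and ended near (4.7, 1.0).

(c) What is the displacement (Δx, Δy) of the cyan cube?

(-0.2, -2.4)

From the two frames, the cyan cube sits at roughly (3.9, 8.2) before and (3.7, 5.8) after.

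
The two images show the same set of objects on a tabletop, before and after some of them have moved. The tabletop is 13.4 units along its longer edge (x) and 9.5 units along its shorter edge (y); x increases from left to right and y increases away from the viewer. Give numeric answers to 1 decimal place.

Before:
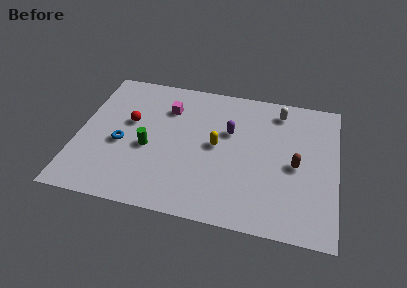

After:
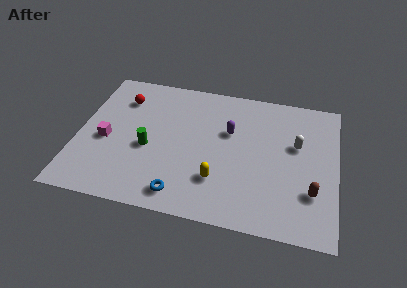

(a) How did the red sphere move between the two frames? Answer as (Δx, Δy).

(-0.5, 1.6)

The red sphere was at about (2.6, 5.6) and moved to about (2.1, 7.2).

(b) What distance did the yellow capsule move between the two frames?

2.3

From (7.2, 4.9) to (7.4, 2.6), the yellow capsule covered √(0.2² + 2.3²) ≈ 2.3 units.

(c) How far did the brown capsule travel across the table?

1.8

From (11.3, 4.4) to (12.2, 2.8), the brown capsule covered √(0.9² + 1.6²) ≈ 1.8 units.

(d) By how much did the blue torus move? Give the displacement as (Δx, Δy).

(3.3, -2.7)

The blue torus was at about (2.3, 4.0) and moved to about (5.6, 1.3).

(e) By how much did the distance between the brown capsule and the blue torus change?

-2.2

Before: roughly 9.0 units apart; after: 6.8. That's 2.2 units closer together.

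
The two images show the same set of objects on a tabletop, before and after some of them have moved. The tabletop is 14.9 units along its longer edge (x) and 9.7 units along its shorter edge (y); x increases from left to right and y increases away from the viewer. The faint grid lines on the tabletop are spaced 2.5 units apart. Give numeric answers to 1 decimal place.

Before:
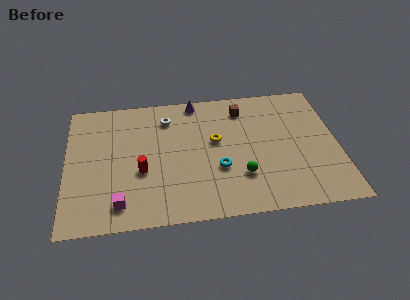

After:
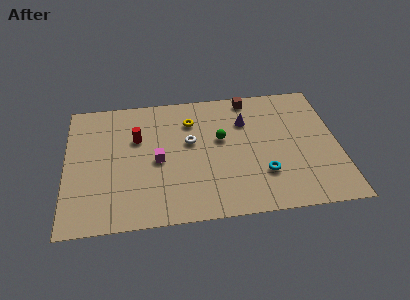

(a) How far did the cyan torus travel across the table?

2.5

From (8.3, 3.5) to (10.7, 2.8), the cyan torus covered √(2.4² + 0.7²) ≈ 2.5 units.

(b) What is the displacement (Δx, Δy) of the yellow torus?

(-1.3, 1.7)

The yellow torus was at about (8.2, 5.6) and moved to about (6.9, 7.3).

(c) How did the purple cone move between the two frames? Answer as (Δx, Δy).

(2.7, -1.9)

The purple cone started near (7.2, 8.8) and ended near (9.9, 6.9).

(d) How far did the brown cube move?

0.9

From (9.8, 7.9) to (10.2, 8.7), the brown cube covered √(0.4² + 0.8²) ≈ 0.9 units.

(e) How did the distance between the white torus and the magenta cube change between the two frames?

-4.5

Before: roughly 6.7 units apart; after: 2.2. That's 4.5 units closer together.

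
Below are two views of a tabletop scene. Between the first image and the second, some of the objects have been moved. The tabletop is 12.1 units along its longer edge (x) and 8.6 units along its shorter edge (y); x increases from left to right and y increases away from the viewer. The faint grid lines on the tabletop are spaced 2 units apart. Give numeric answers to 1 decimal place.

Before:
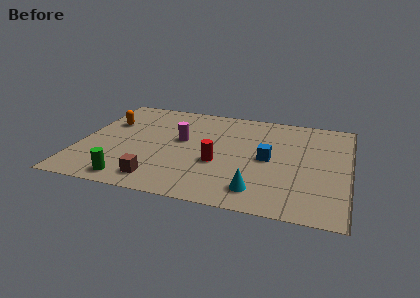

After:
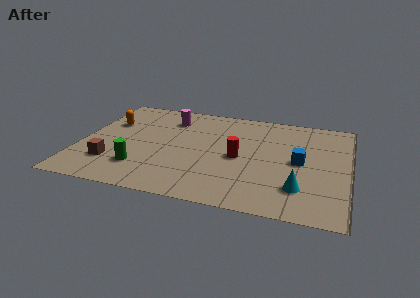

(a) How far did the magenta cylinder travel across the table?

1.9

From (4.5, 4.9) to (3.8, 6.7), the magenta cylinder covered √(0.7² + 1.8²) ≈ 1.9 units.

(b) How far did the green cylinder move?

1.1

The green cylinder was near (2.6, 1.0) before and (2.9, 2.1) after, so it travelled √(0.3² + 1.1²) ≈ 1.1 units.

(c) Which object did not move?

the orange capsule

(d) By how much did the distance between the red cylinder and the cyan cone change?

+0.8

The distance was about 2.6 in the first image and 3.4 in the second, so they moved 0.8 units further apart.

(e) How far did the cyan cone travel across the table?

1.9

The cyan cone was near (8.2, 1.5) before and (10.0, 2.1) after, so it travelled √(1.8² + 0.6²) ≈ 1.9 units.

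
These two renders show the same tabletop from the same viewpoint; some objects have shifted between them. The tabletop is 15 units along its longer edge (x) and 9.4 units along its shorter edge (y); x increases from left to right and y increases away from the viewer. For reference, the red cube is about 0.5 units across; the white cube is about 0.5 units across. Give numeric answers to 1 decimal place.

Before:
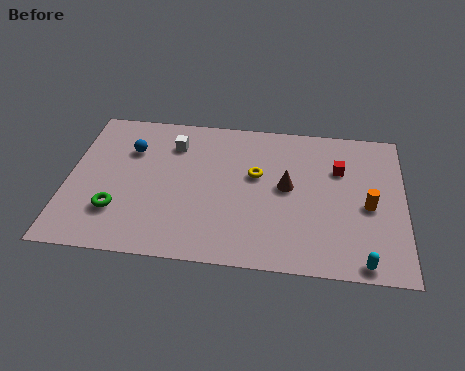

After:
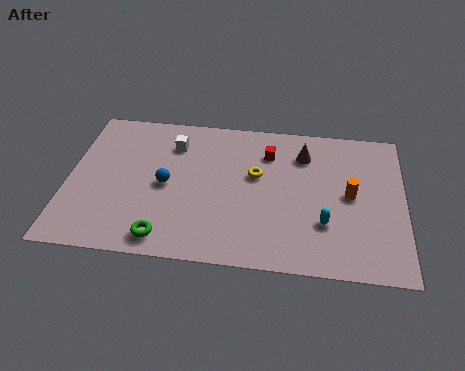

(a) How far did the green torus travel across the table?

2.6

The green torus was near (2.3, 2.6) before and (4.5, 1.2) after, so it travelled √(2.2² + 1.4²) ≈ 2.6 units.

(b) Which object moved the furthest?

the red cube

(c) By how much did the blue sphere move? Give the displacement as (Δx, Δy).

(1.7, -2.1)

The blue sphere was at about (2.7, 6.6) and moved to about (4.4, 4.5).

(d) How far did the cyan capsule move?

2.7

The cyan capsule was near (13.2, 0.8) before and (11.5, 2.9) after, so it travelled √(1.7² + 2.1²) ≈ 2.7 units.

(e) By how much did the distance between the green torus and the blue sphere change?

-0.7

Before: roughly 4.0 units apart; after: 3.3. That's 0.7 units closer together.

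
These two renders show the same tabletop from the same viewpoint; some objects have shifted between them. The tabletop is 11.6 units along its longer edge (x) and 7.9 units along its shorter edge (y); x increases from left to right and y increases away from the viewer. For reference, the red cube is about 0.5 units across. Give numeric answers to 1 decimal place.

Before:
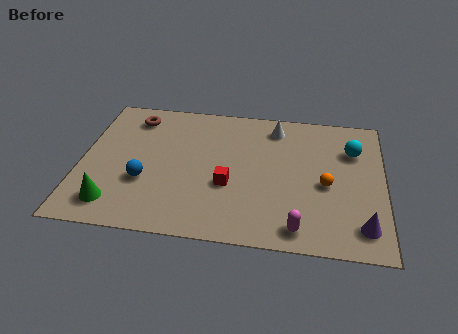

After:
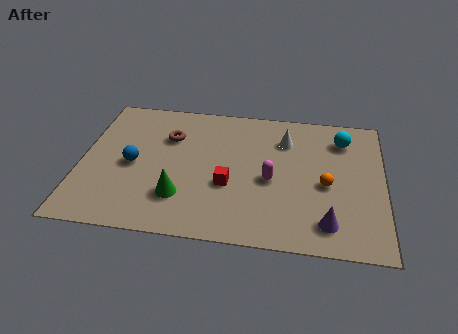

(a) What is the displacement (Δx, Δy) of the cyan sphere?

(-0.4, 0.6)

The cyan sphere was at about (10.4, 5.6) and moved to about (10.0, 6.2).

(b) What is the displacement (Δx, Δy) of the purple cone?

(-1.3, 0.0)

The purple cone started near (10.8, 1.4) and ended near (9.5, 1.4).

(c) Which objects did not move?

the orange sphere and the red cube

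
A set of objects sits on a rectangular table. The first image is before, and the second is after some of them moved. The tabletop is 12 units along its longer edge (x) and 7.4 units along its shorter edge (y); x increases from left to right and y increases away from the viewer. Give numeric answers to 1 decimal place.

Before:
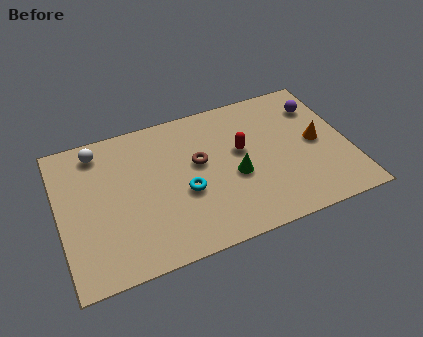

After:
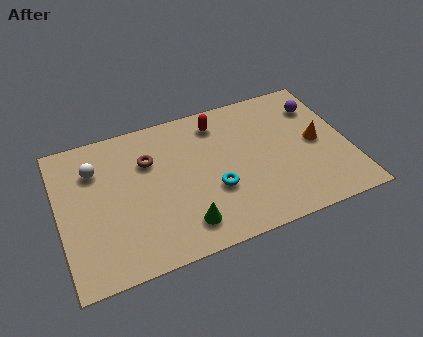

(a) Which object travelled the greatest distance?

the green cone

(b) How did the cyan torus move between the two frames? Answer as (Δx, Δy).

(1.2, -0.3)

The cyan torus started near (5.1, 3.0) and ended near (6.3, 2.7).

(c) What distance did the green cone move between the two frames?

2.9

The green cone moved from about (7.2, 3.1) to (4.9, 1.4), a distance of √(2.3² + 1.7²) ≈ 2.9.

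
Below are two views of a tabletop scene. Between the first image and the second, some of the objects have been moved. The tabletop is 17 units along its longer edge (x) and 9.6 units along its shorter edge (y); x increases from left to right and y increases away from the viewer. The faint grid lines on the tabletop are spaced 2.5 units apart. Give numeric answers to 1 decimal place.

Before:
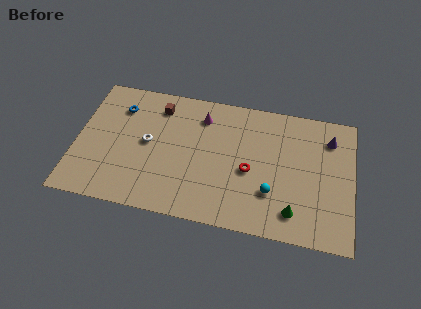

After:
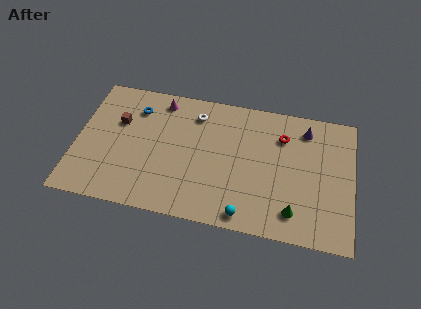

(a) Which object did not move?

the green cone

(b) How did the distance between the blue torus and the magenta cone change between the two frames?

-3.4

They were about 5.1 units apart before and 1.7 after — 3.4 units closer together.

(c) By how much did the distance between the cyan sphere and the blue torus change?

-1.0

Before: roughly 10.6 units apart; after: 9.6. That's 1.0 units closer together.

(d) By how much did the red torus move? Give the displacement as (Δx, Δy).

(1.9, 2.9)

The red torus started near (10.7, 4.2) and ended near (12.6, 7.1).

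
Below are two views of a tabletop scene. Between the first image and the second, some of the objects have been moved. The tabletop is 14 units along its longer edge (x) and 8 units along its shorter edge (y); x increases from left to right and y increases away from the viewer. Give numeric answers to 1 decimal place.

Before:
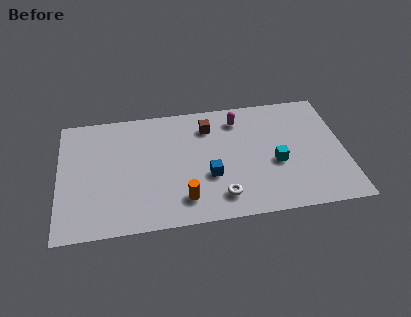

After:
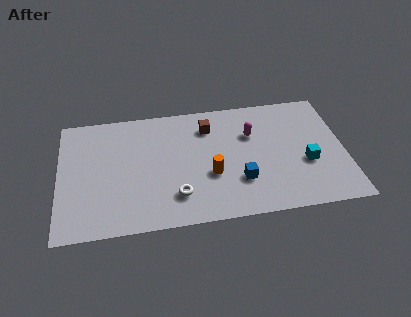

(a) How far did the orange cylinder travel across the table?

2.0

The orange cylinder moved from about (6.0, 1.6) to (7.4, 3.0), a distance of √(1.4² + 1.4²) ≈ 2.0.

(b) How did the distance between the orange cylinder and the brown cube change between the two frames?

-1.6

The distance was about 4.8 in the first image and 3.2 in the second, so they moved 1.6 units closer together.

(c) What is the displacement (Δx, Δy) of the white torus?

(-2.1, 0.4)

The white torus started near (7.8, 1.5) and ended near (5.7, 1.9).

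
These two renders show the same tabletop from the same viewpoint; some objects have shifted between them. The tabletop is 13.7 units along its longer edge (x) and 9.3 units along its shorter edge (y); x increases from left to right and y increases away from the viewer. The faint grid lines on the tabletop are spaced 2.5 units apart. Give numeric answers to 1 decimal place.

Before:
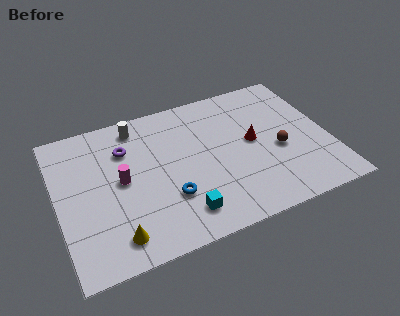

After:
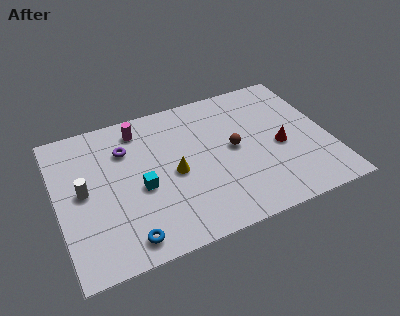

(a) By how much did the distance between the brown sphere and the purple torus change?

-2.4

They were about 8.0 units apart before and 5.6 after — 2.4 units closer together.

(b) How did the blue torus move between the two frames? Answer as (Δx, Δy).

(-2.3, -1.7)

The blue torus started near (5.4, 2.9) and ended near (3.1, 1.2).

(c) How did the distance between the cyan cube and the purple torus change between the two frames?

-2.8

Before: roughly 5.5 units apart; after: 2.7. That's 2.8 units closer together.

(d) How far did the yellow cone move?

4.3

From (2.6, 1.5) to (5.8, 4.3), the yellow cone covered √(3.2² + 2.8²) ≈ 4.3 units.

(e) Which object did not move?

the purple torus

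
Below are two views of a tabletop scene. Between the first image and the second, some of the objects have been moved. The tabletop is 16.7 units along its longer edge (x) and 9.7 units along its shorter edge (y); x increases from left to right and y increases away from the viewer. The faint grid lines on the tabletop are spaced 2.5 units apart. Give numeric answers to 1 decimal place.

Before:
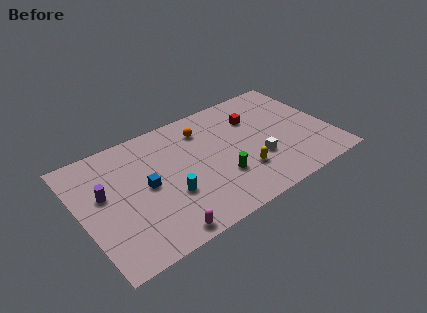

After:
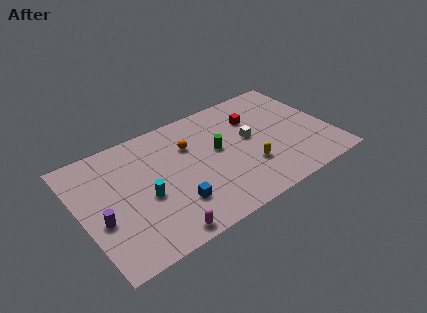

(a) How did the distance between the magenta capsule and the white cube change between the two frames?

+0.7

Before: roughly 7.4 units apart; after: 8.1. That's 0.7 units further apart.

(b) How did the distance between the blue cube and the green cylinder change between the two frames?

-0.6

They were about 5.0 units apart before and 4.4 after — 0.6 units closer together.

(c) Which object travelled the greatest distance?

the blue cube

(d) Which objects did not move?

the red cube and the magenta capsule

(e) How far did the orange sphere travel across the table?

1.4

The orange sphere moved from about (8.6, 7.6) to (7.5, 6.7), a distance of √(1.1² + 0.9²) ≈ 1.4.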